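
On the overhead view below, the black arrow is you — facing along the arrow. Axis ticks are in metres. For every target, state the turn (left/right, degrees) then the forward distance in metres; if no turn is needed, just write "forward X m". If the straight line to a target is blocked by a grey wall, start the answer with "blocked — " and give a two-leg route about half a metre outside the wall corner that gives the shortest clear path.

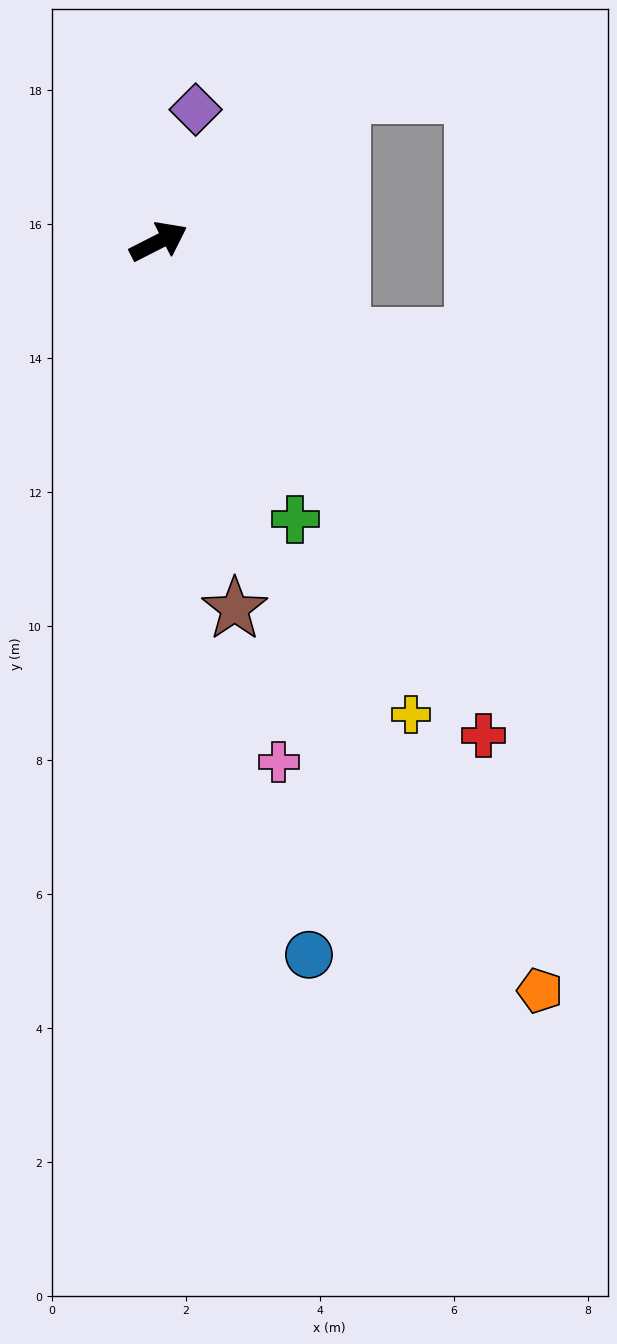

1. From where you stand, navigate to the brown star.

turn right 105°, forward 5.6 m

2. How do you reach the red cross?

turn right 84°, forward 8.8 m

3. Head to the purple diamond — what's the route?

turn left 47°, forward 2.0 m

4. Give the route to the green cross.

turn right 91°, forward 4.6 m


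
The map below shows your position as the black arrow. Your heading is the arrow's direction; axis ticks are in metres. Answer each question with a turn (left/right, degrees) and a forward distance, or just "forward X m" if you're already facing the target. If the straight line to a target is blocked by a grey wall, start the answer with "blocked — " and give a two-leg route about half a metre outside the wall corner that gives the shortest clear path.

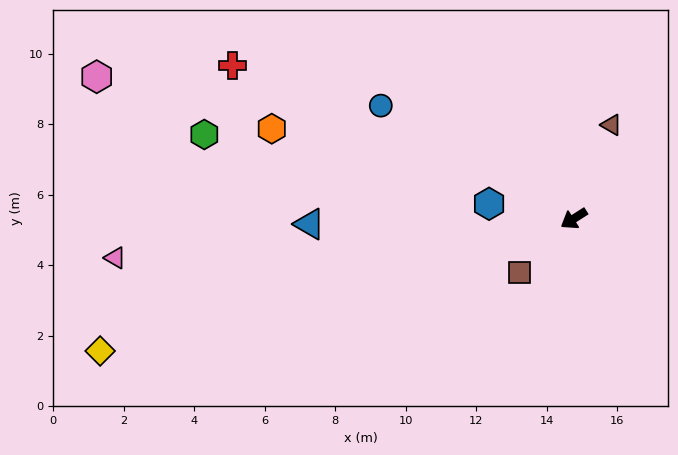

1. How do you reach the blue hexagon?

turn right 42°, forward 2.4 m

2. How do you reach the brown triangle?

turn right 144°, forward 2.9 m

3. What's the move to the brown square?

turn left 12°, forward 2.2 m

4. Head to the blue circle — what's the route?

turn right 63°, forward 6.3 m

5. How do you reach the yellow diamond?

turn right 17°, forward 14.0 m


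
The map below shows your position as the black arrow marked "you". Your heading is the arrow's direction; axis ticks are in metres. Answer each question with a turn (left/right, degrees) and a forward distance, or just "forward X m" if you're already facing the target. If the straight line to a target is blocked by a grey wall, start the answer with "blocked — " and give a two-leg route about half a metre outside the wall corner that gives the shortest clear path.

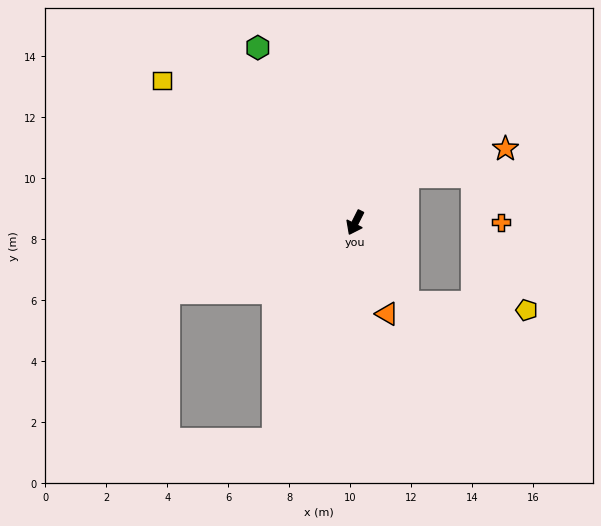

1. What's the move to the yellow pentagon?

blocked — turn left 59°, forward 3.1 m, then turn left 55°, forward 4.0 m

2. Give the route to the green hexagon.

turn right 124°, forward 6.6 m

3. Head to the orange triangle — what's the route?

turn left 46°, forward 3.2 m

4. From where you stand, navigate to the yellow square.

turn right 100°, forward 7.9 m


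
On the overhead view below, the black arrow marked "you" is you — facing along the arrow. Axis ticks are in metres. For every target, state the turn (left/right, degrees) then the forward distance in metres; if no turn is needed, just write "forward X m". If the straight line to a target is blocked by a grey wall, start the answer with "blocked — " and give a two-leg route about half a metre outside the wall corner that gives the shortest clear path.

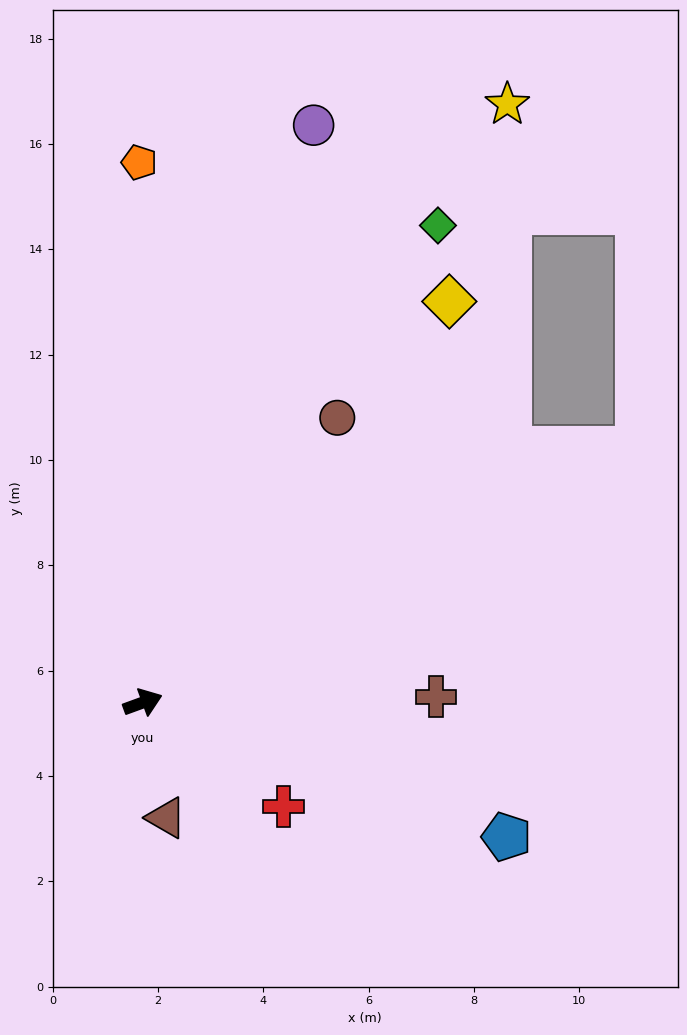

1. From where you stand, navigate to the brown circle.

turn left 36°, forward 6.5 m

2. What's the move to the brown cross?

turn right 19°, forward 5.6 m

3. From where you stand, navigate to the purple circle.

turn left 53°, forward 11.4 m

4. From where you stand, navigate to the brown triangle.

turn right 99°, forward 2.2 m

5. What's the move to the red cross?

turn right 57°, forward 3.3 m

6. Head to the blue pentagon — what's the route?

turn right 40°, forward 7.4 m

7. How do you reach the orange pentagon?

turn left 70°, forward 10.3 m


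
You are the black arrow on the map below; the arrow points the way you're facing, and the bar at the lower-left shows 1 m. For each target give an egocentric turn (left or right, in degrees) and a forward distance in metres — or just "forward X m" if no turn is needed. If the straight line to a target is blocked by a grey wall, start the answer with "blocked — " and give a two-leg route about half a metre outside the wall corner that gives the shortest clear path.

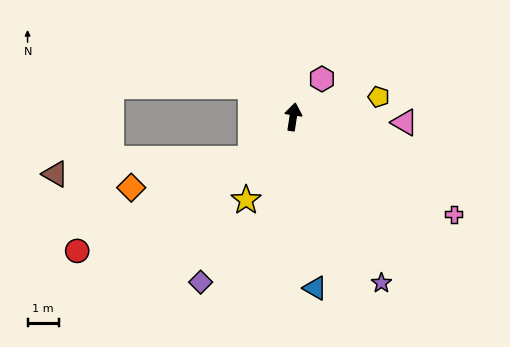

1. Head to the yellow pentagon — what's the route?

turn right 68°, forward 2.8 m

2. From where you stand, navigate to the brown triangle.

blocked — turn left 143°, forward 1.9 m, then turn right 40°, forward 6.3 m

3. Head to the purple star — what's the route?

turn right 143°, forward 6.1 m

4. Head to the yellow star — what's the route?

turn left 159°, forward 3.1 m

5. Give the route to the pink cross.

turn right 113°, forward 6.1 m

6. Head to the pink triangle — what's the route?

turn right 84°, forward 3.6 m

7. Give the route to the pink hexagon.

turn right 29°, forward 1.5 m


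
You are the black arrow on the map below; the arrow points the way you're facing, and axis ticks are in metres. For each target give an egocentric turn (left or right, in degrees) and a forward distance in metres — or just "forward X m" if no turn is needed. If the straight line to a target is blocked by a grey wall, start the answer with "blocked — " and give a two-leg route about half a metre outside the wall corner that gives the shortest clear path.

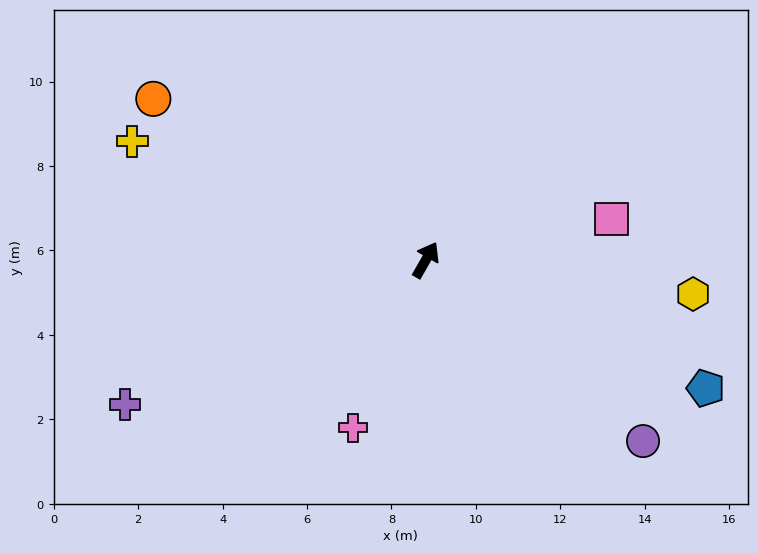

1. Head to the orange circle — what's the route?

turn left 89°, forward 7.5 m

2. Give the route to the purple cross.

turn left 145°, forward 7.9 m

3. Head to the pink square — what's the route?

turn right 48°, forward 4.5 m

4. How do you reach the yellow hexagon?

turn right 68°, forward 6.4 m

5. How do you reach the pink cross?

turn right 174°, forward 4.3 m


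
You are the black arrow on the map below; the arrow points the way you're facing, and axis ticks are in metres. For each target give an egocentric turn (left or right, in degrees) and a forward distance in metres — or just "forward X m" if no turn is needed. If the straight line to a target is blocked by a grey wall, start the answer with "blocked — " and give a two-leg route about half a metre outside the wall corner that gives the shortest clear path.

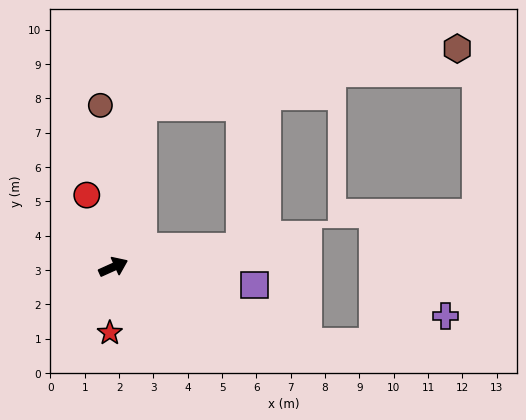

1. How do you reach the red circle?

turn left 86°, forward 2.2 m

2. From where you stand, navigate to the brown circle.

turn left 70°, forward 4.7 m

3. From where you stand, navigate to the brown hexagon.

blocked — turn left 55°, forward 4.8 m, then turn right 69°, forward 9.3 m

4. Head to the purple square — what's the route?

turn right 31°, forward 4.1 m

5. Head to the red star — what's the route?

turn right 117°, forward 1.9 m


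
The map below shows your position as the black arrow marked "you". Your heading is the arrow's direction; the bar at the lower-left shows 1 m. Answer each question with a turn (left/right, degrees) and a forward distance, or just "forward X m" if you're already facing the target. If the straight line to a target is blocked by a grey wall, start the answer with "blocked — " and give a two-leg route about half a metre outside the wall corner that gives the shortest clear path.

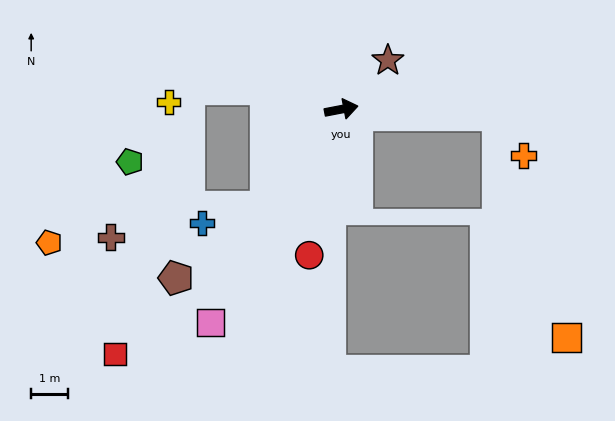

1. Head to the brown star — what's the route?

turn left 35°, forward 1.8 m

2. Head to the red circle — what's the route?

turn right 113°, forward 4.0 m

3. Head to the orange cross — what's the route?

blocked — turn right 13°, forward 4.2 m, then turn right 56°, forward 1.3 m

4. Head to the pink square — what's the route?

turn right 132°, forward 6.7 m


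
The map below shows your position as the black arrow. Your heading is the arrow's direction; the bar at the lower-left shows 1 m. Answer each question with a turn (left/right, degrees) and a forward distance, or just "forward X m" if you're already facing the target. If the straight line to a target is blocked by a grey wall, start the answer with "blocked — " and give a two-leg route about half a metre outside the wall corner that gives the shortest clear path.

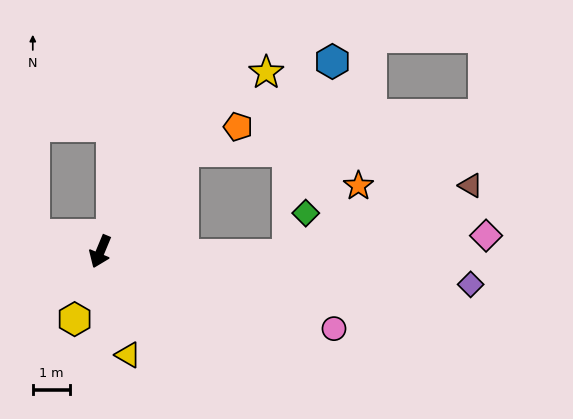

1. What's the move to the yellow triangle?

turn left 38°, forward 2.8 m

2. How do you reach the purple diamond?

turn left 108°, forward 9.9 m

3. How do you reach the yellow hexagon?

forward 1.9 m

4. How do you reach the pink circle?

turn left 94°, forward 6.5 m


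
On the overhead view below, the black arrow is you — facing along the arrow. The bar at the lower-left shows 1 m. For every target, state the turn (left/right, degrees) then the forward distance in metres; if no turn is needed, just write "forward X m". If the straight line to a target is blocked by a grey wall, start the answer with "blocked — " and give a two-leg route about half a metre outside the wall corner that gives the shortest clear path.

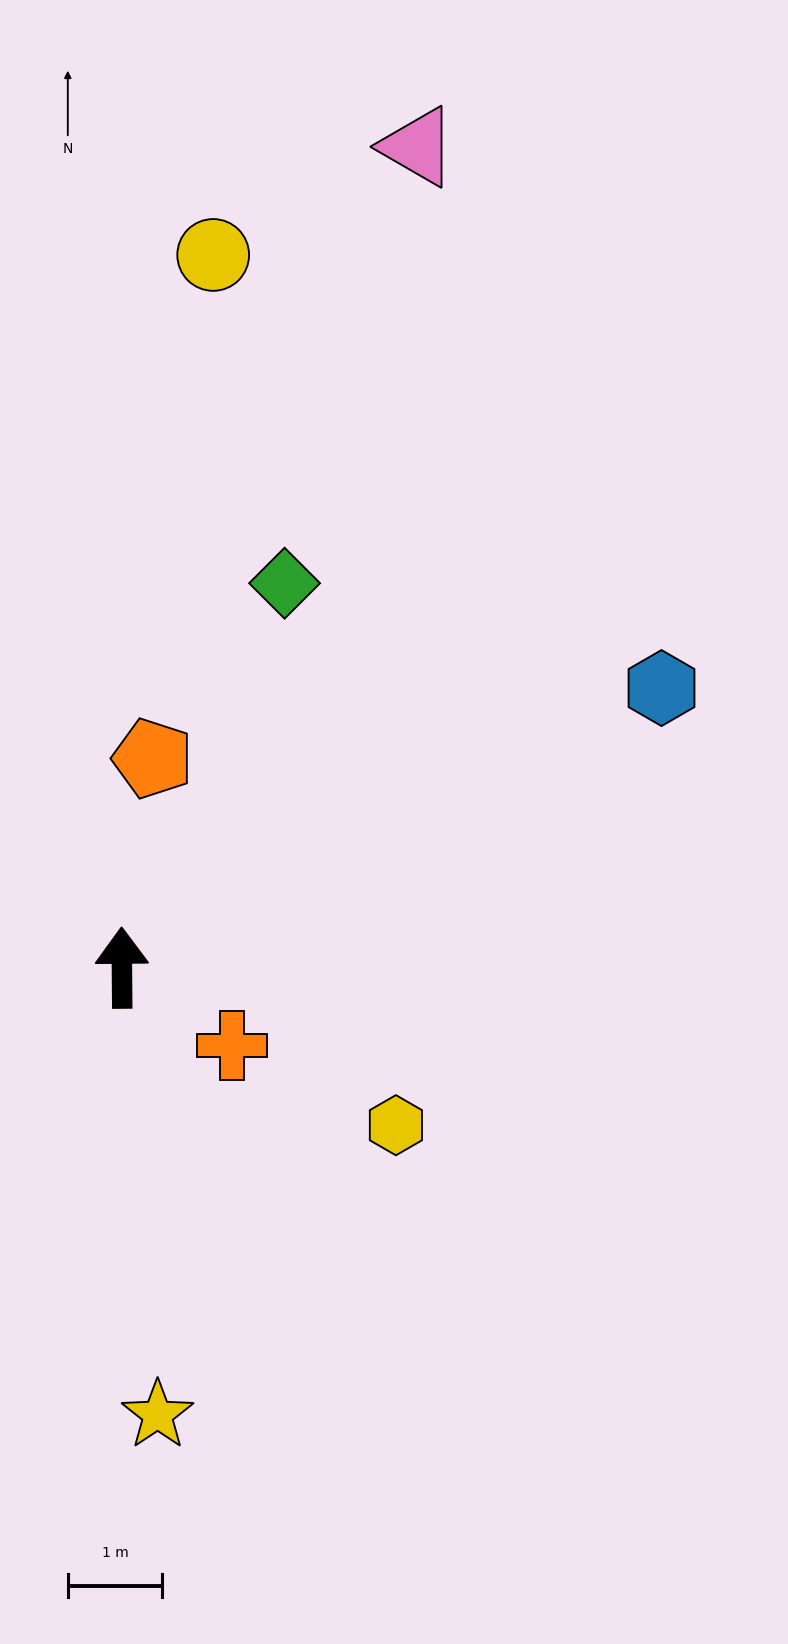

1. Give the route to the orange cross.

turn right 126°, forward 1.4 m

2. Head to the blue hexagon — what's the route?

turn right 63°, forward 6.4 m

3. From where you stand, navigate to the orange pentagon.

turn right 9°, forward 2.2 m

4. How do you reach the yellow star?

turn right 176°, forward 4.7 m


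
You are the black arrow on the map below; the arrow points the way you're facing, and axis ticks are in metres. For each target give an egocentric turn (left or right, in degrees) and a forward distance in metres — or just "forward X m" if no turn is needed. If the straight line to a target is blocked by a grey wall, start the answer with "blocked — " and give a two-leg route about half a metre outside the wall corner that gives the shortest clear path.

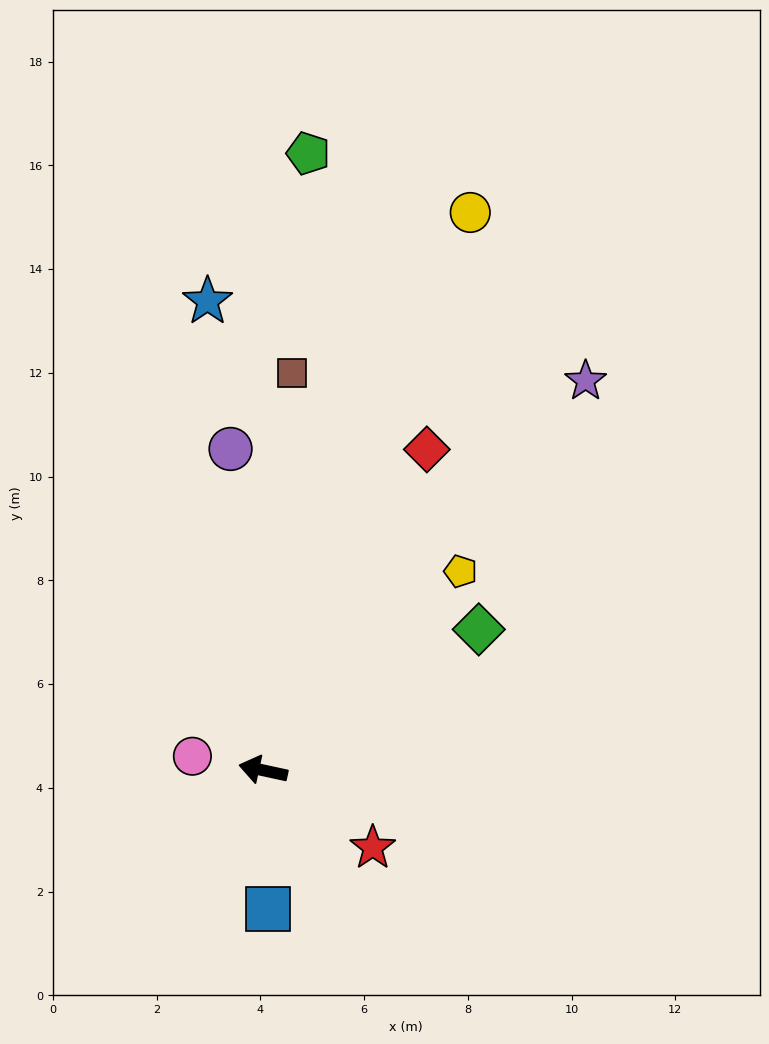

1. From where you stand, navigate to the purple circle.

turn right 72°, forward 6.2 m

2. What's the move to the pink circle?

forward 1.4 m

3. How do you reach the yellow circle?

turn right 98°, forward 11.5 m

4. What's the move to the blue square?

turn left 104°, forward 2.7 m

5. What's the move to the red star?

turn left 157°, forward 2.6 m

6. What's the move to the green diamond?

turn right 135°, forward 5.0 m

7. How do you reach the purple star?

turn right 117°, forward 9.7 m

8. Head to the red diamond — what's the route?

turn right 105°, forward 6.9 m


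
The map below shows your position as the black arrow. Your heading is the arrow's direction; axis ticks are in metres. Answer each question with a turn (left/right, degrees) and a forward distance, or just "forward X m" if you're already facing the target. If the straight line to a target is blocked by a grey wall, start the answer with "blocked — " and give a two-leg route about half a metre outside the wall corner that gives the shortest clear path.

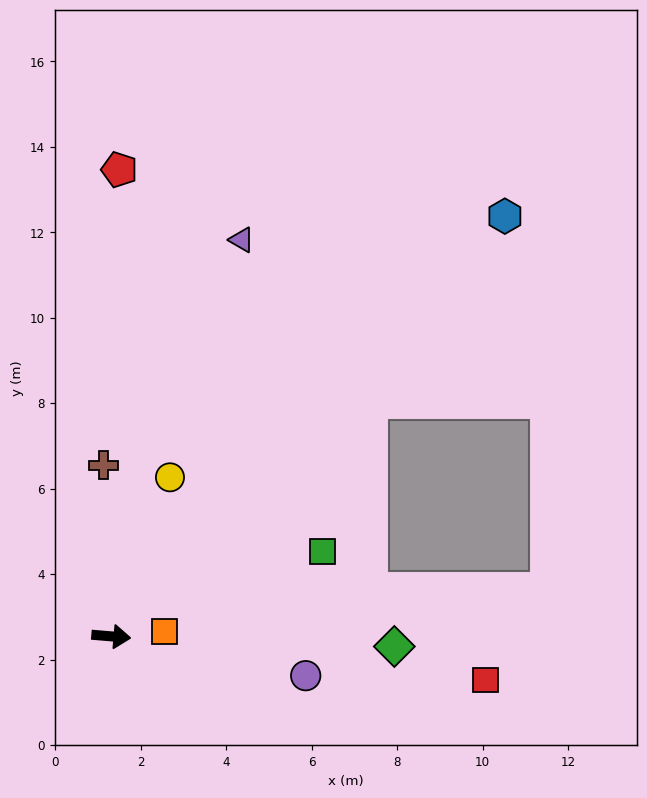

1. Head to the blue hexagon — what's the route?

turn left 52°, forward 13.5 m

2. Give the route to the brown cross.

turn left 97°, forward 4.0 m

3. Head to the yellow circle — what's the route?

turn left 75°, forward 4.0 m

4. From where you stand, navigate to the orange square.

turn left 10°, forward 1.3 m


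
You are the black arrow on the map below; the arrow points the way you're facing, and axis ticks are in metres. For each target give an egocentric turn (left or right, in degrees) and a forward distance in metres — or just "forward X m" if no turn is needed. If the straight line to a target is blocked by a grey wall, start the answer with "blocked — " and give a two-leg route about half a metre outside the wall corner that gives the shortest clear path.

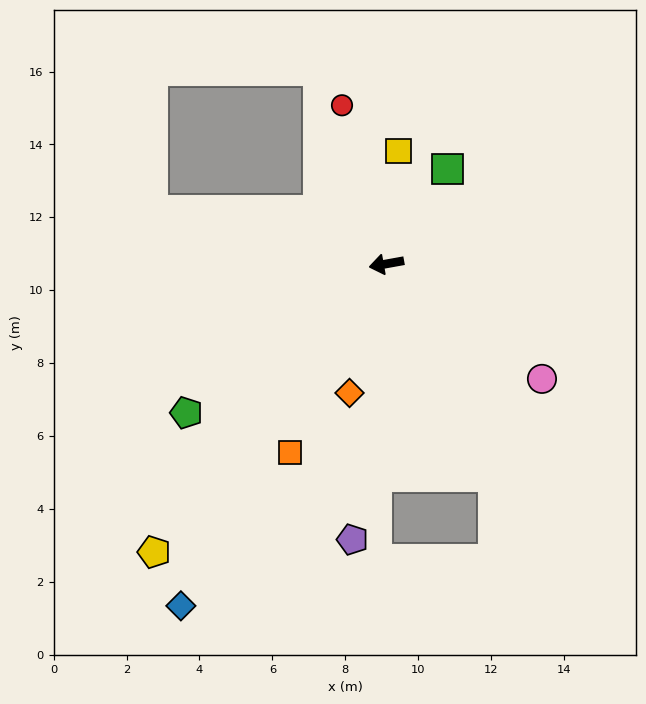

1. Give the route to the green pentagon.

turn left 26°, forward 6.8 m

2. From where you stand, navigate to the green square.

turn right 133°, forward 3.1 m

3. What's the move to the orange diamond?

turn left 64°, forward 3.7 m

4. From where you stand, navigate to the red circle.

turn right 85°, forward 4.5 m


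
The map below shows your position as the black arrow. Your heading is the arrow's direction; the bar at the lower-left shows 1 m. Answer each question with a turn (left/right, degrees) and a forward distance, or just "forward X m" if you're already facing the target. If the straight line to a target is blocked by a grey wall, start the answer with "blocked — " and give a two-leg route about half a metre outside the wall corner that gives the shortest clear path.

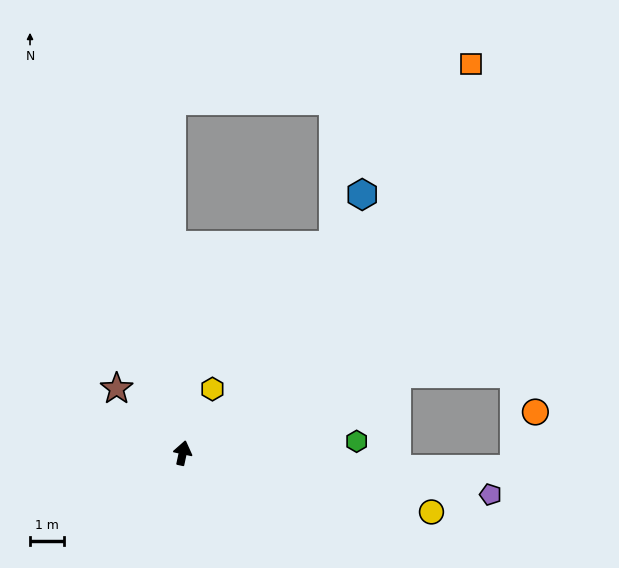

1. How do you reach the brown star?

turn left 58°, forward 2.7 m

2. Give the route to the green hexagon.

turn right 74°, forward 5.2 m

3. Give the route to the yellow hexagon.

turn right 13°, forward 2.1 m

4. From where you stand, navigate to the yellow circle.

turn right 91°, forward 7.6 m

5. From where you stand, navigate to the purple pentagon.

turn right 86°, forward 9.2 m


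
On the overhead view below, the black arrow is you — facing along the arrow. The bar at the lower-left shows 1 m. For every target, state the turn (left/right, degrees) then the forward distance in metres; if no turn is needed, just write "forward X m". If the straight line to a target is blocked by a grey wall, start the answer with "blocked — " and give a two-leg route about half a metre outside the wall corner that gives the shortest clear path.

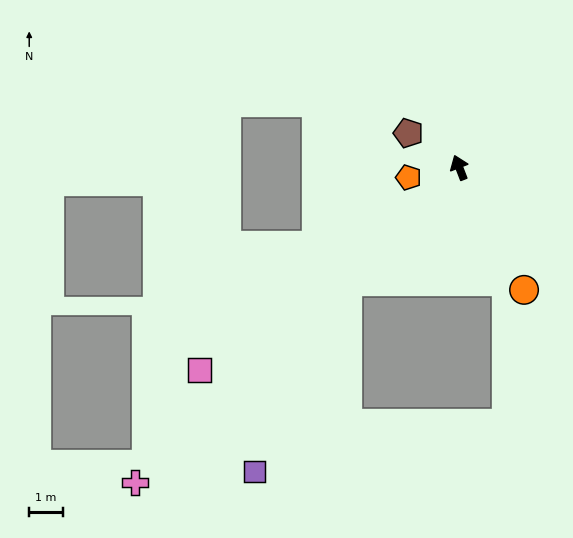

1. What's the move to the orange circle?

turn right 173°, forward 4.1 m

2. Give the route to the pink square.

turn left 107°, forward 9.7 m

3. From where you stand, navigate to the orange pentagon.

turn left 80°, forward 1.5 m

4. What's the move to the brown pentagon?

turn left 35°, forward 1.8 m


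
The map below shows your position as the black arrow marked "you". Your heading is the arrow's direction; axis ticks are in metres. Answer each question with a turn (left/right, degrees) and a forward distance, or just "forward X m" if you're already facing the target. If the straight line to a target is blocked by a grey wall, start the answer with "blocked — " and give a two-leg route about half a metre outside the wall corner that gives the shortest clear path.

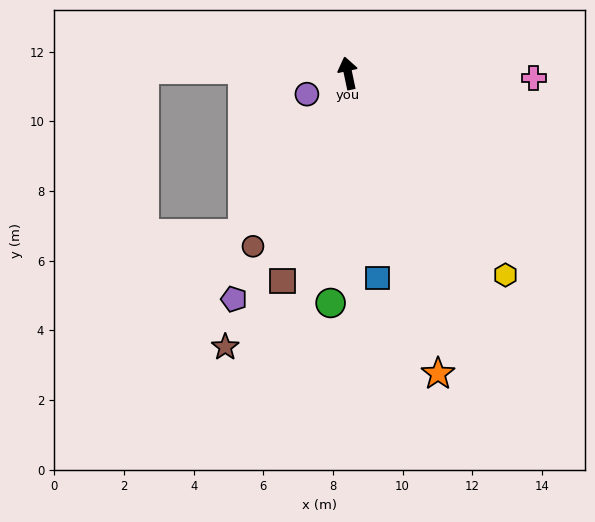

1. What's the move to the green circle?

turn left 164°, forward 6.6 m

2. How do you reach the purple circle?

turn left 105°, forward 1.3 m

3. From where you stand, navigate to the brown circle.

turn left 139°, forward 5.7 m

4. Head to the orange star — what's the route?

turn right 175°, forward 9.0 m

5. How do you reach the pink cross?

turn right 103°, forward 5.3 m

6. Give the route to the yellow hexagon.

turn right 154°, forward 7.4 m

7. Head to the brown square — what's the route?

turn left 151°, forward 6.3 m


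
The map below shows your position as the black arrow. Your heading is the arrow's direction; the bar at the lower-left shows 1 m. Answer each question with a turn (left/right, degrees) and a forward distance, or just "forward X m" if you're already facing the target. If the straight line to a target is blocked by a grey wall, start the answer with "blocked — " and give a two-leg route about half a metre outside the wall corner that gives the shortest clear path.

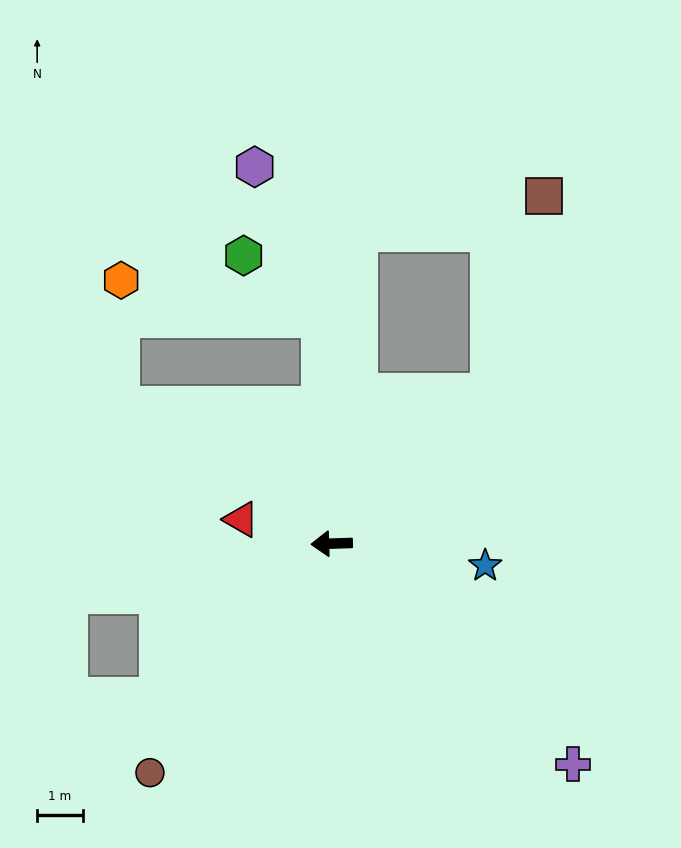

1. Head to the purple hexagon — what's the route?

blocked — turn right 89°, forward 4.9 m, then turn left 21°, forward 3.6 m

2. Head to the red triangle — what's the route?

turn right 17°, forward 2.0 m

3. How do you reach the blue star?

turn left 170°, forward 3.4 m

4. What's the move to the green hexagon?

blocked — turn right 89°, forward 4.9 m, then turn left 48°, forward 2.2 m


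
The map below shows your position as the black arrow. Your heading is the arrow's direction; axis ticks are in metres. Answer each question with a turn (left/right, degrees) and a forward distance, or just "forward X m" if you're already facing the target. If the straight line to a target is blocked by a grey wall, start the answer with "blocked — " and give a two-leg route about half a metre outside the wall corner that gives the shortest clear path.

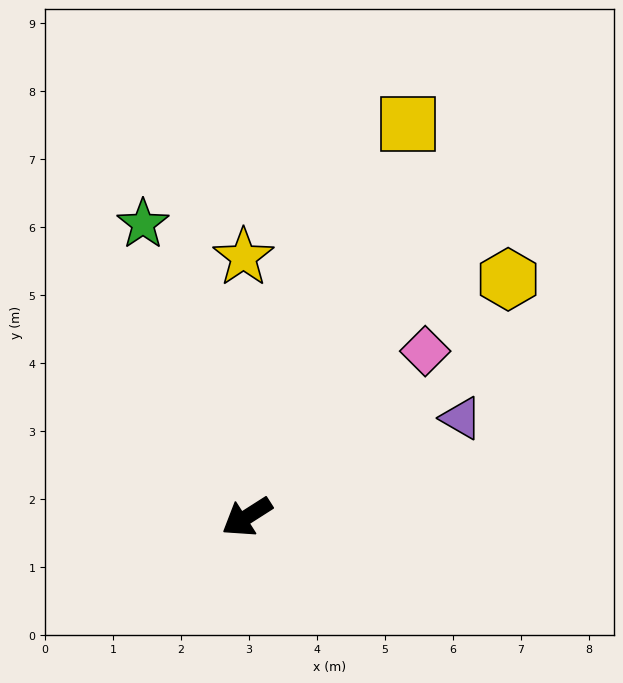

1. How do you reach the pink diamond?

turn right 170°, forward 3.6 m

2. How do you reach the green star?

turn right 103°, forward 4.6 m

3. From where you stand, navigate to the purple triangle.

turn left 172°, forward 3.5 m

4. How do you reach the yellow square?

turn right 145°, forward 6.3 m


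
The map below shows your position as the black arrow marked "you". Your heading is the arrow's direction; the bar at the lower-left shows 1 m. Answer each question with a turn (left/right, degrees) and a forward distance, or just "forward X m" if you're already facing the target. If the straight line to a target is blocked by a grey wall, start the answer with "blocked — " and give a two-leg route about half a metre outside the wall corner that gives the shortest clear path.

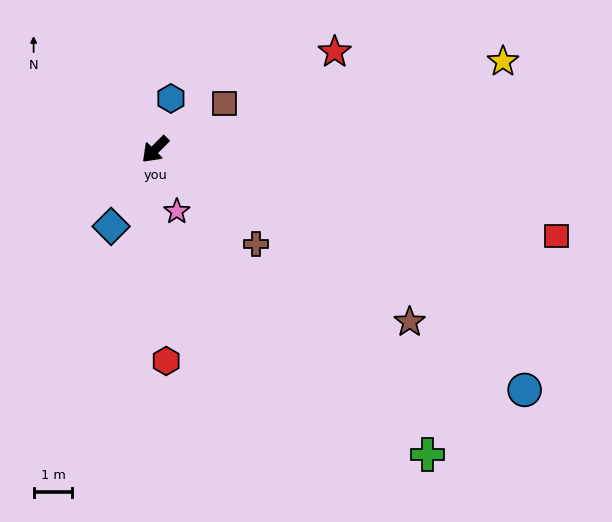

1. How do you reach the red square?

turn left 123°, forward 10.6 m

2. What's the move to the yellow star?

turn left 149°, forward 9.3 m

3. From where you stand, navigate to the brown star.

turn left 101°, forward 7.9 m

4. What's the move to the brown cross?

turn left 92°, forward 3.6 m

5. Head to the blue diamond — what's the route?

turn left 15°, forward 2.3 m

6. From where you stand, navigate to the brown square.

turn left 168°, forward 2.2 m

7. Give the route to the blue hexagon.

turn right 152°, forward 1.4 m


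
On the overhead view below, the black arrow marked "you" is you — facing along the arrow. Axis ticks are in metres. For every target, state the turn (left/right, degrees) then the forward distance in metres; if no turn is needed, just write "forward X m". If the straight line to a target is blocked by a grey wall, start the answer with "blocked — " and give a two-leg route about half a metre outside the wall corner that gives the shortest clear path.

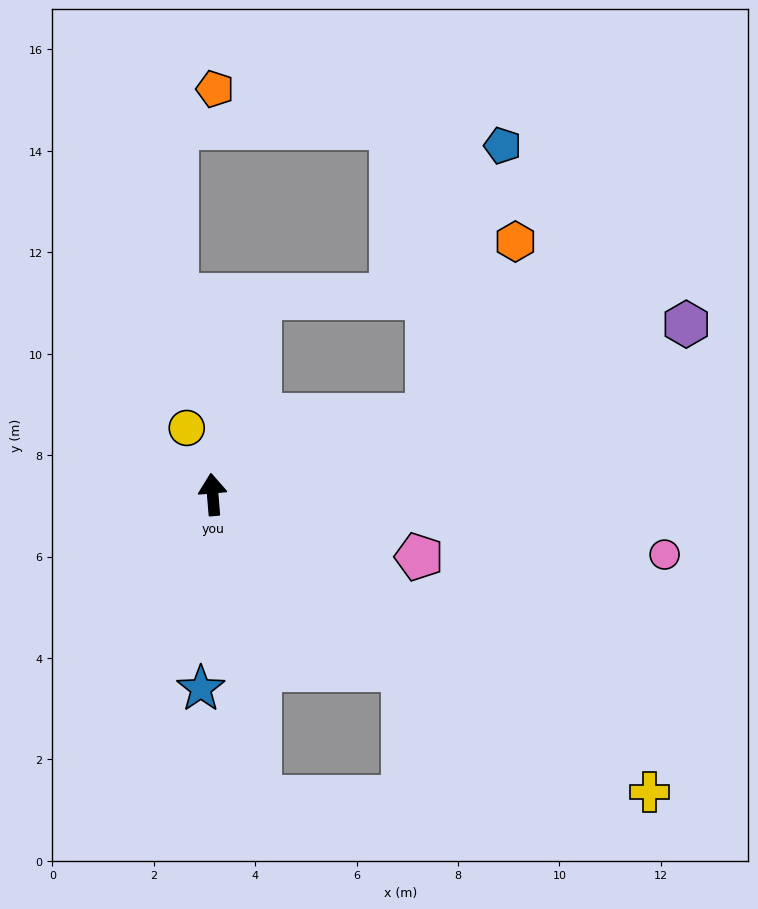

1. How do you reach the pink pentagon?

turn right 112°, forward 4.3 m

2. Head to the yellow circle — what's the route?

turn left 17°, forward 1.4 m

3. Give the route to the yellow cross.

turn right 129°, forward 10.4 m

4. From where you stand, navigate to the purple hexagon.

turn right 75°, forward 9.9 m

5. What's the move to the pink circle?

turn right 102°, forward 9.0 m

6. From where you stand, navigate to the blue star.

turn left 172°, forward 3.8 m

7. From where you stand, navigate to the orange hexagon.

blocked — turn right 74°, forward 4.5 m, then turn left 42°, forward 3.8 m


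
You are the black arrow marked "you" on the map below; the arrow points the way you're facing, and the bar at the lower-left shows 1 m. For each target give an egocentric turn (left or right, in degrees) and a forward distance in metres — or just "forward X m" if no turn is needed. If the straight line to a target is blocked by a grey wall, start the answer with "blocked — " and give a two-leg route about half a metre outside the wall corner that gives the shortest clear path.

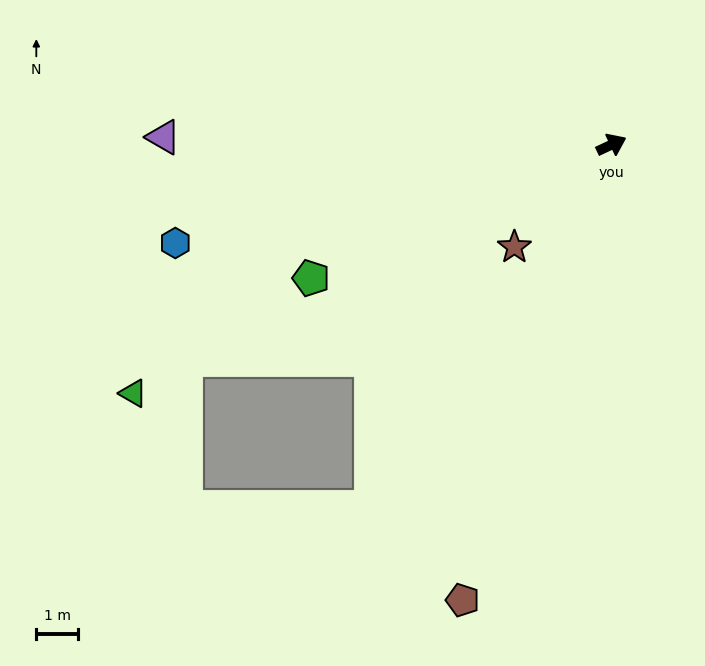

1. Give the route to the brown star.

turn right 159°, forward 3.4 m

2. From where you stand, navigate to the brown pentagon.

turn right 133°, forward 11.4 m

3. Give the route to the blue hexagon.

turn left 168°, forward 10.7 m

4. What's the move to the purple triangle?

turn left 154°, forward 10.7 m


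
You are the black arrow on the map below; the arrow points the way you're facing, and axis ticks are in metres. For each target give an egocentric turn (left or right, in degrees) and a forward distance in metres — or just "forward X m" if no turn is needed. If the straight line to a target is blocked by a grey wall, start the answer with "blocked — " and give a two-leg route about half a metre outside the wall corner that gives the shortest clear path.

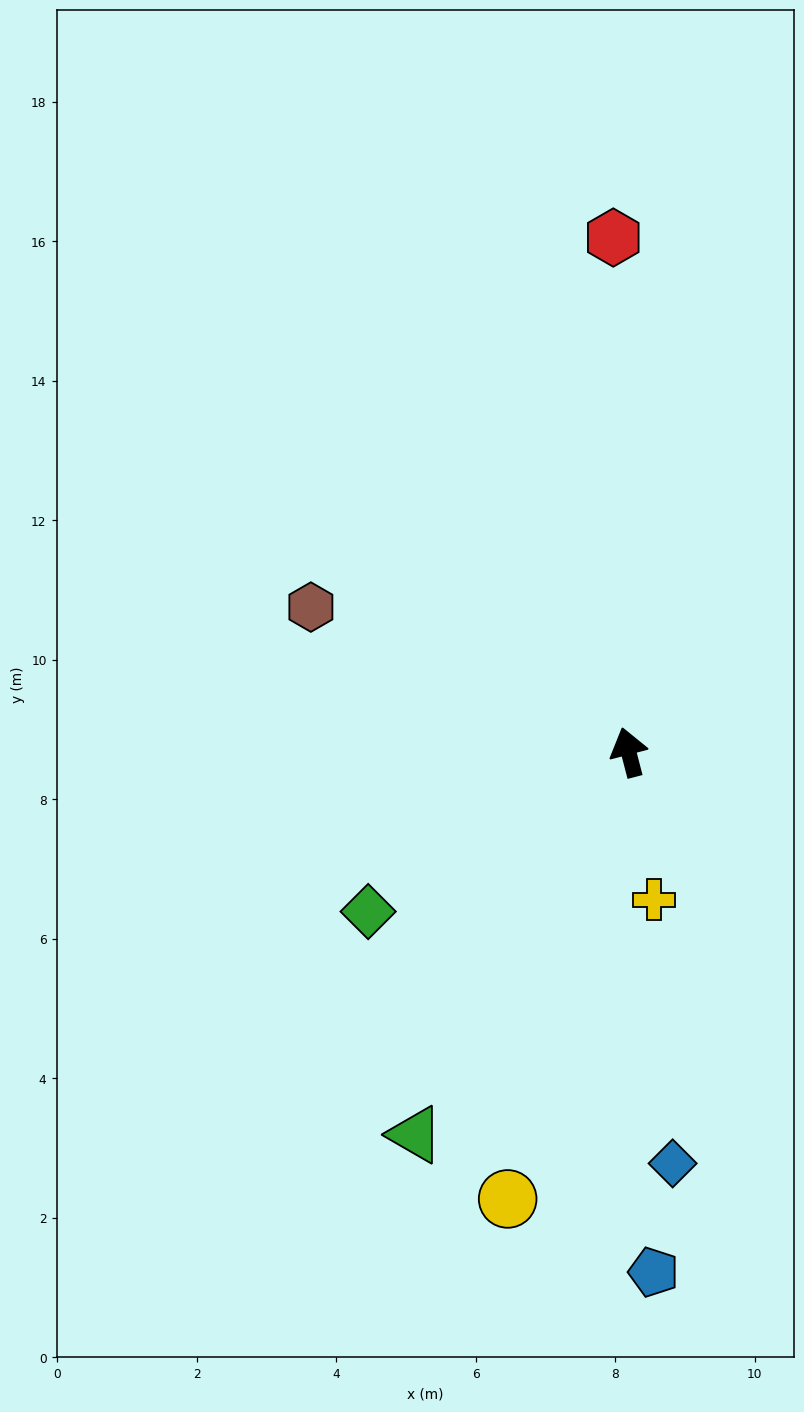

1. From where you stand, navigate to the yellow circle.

turn left 150°, forward 6.6 m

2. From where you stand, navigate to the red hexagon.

turn right 13°, forward 7.4 m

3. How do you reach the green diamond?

turn left 107°, forward 4.4 m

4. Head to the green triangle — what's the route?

turn left 136°, forward 6.3 m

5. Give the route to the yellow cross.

turn left 175°, forward 2.1 m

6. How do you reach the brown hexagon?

turn left 51°, forward 5.0 m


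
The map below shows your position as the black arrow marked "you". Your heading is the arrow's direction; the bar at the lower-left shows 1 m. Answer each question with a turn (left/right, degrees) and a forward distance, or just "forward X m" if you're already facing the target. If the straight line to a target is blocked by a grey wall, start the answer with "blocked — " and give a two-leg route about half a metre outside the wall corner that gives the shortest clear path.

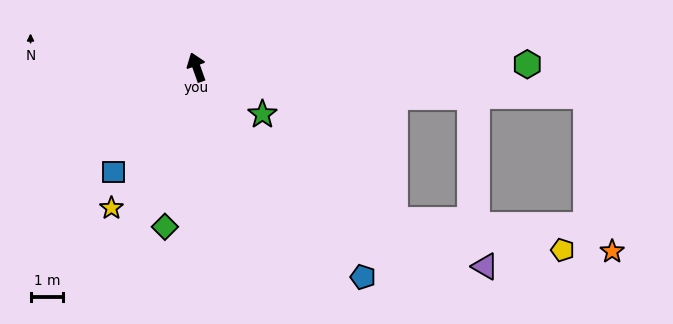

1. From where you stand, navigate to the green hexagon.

turn right 109°, forward 10.1 m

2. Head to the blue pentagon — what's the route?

turn right 161°, forward 8.2 m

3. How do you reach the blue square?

turn left 122°, forward 4.1 m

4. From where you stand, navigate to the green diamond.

turn left 149°, forward 5.0 m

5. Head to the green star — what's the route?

turn right 145°, forward 2.5 m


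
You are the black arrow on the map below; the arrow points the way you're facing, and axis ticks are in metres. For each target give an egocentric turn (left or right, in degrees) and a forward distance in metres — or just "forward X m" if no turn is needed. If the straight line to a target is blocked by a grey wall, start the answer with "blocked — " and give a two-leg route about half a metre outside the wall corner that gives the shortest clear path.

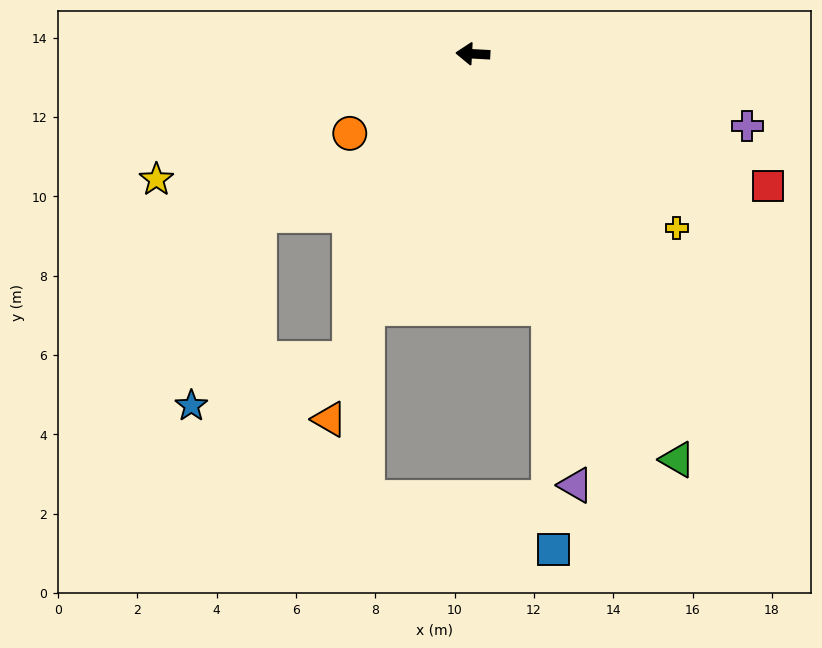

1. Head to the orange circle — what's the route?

turn left 36°, forward 3.7 m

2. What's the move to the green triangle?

turn left 120°, forward 11.5 m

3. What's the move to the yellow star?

turn left 25°, forward 8.6 m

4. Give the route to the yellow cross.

turn left 143°, forward 6.8 m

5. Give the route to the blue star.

blocked — turn left 71°, forward 8.3 m, then turn right 51°, forward 4.2 m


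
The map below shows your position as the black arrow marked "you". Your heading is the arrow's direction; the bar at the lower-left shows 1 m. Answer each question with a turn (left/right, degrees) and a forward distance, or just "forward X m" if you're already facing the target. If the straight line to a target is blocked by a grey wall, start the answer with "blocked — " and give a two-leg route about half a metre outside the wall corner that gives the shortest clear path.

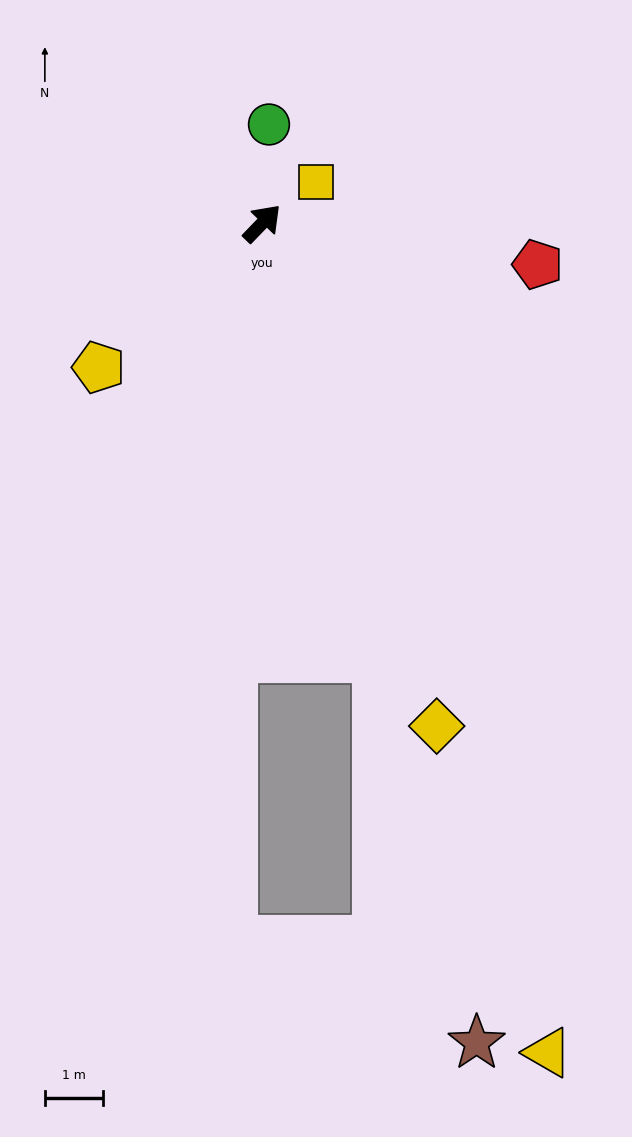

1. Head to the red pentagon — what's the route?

turn right 55°, forward 4.8 m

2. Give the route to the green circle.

turn left 40°, forward 1.7 m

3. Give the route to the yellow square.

turn right 9°, forward 1.2 m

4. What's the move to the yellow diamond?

turn right 117°, forward 9.1 m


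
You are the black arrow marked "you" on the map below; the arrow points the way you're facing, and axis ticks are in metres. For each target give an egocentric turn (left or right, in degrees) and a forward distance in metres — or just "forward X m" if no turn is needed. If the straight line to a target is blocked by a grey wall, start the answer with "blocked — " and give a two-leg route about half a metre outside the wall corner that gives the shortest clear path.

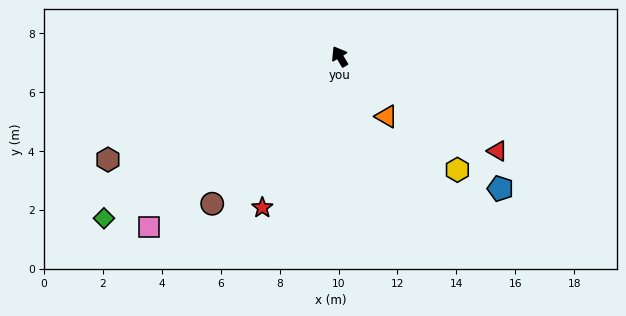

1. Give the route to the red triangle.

turn right 152°, forward 6.2 m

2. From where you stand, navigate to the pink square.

turn left 101°, forward 8.7 m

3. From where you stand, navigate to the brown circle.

turn left 108°, forward 6.6 m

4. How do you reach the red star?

turn left 122°, forward 5.8 m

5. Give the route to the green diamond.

turn left 94°, forward 9.7 m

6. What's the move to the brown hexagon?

turn left 83°, forward 8.6 m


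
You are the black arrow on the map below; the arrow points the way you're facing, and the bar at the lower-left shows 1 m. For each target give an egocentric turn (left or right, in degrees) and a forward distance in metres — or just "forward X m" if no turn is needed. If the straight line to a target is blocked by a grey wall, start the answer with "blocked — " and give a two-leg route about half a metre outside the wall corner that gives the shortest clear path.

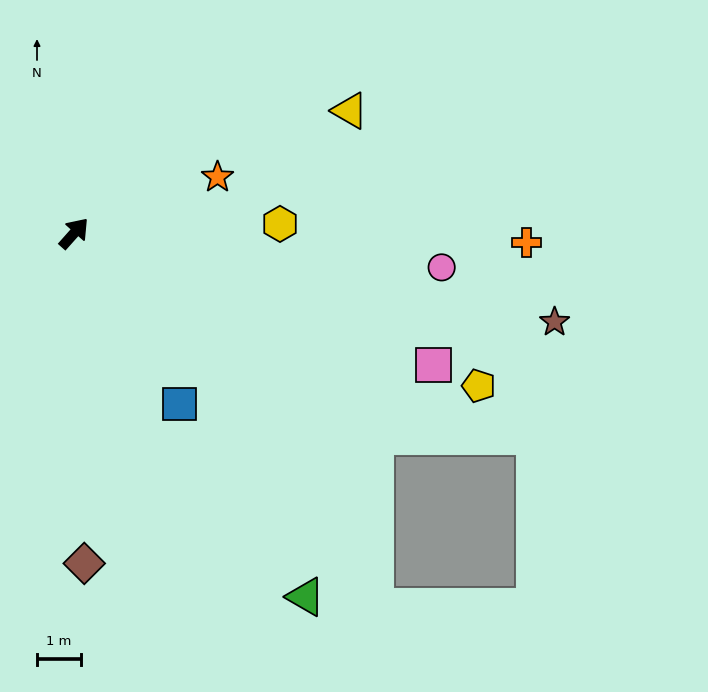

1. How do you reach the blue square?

turn right 107°, forward 4.5 m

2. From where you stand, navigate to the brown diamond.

turn right 137°, forward 7.5 m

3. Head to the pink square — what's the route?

turn right 68°, forward 8.7 m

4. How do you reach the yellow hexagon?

turn right 46°, forward 4.7 m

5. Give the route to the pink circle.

turn right 54°, forward 8.3 m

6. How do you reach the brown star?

turn right 59°, forward 11.1 m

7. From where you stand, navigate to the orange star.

turn right 27°, forward 3.5 m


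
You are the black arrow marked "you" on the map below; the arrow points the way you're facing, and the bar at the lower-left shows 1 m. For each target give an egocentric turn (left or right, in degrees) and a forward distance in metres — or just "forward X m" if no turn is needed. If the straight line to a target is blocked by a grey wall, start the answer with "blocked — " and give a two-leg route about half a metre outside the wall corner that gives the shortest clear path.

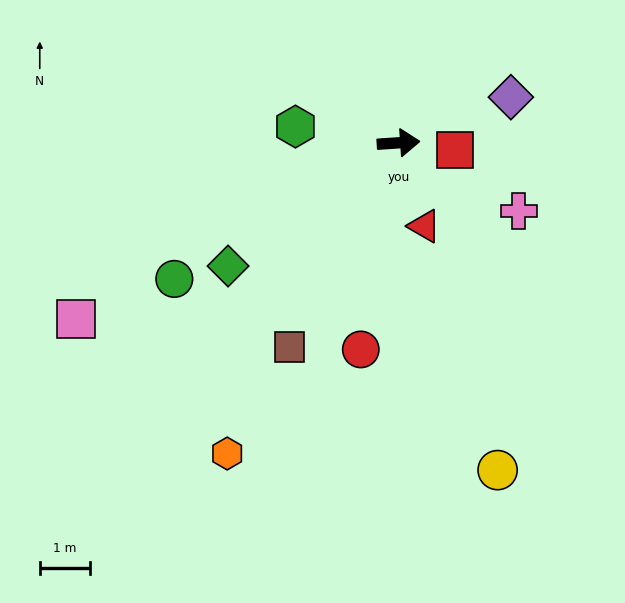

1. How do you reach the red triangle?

turn right 77°, forward 1.7 m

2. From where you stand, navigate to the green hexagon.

turn left 167°, forward 2.1 m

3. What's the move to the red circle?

turn right 104°, forward 4.2 m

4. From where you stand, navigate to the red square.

turn right 11°, forward 1.1 m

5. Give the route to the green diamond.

turn right 148°, forward 4.2 m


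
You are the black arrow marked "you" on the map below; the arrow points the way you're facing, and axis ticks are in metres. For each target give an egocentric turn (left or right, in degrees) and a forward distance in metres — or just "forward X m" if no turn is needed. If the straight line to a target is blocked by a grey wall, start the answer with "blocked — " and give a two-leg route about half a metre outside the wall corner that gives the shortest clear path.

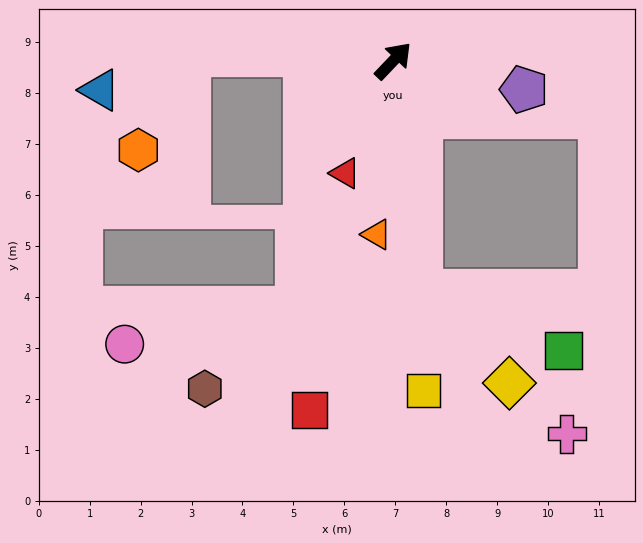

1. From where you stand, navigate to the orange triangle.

turn right 142°, forward 3.4 m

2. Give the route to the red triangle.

turn right 160°, forward 2.4 m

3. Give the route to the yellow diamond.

blocked — turn right 130°, forward 4.6 m, then turn left 37°, forward 2.5 m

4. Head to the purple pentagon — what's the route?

turn right 59°, forward 2.6 m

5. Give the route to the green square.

blocked — turn right 130°, forward 4.6 m, then turn left 61°, forward 3.0 m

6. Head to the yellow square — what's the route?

turn right 131°, forward 6.5 m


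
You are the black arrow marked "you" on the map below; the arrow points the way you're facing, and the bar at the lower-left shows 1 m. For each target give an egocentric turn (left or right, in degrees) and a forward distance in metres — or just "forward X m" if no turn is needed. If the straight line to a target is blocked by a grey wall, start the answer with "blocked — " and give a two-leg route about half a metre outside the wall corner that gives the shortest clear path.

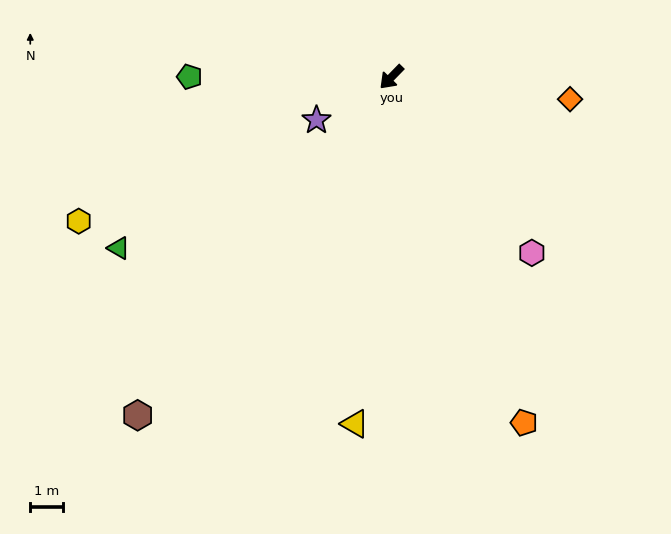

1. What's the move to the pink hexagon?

turn left 83°, forward 6.8 m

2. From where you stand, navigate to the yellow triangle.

turn left 38°, forward 10.5 m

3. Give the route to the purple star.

turn right 16°, forward 2.6 m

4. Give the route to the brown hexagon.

turn left 7°, forward 12.8 m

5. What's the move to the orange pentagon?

turn left 65°, forward 11.2 m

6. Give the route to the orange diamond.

turn left 127°, forward 5.4 m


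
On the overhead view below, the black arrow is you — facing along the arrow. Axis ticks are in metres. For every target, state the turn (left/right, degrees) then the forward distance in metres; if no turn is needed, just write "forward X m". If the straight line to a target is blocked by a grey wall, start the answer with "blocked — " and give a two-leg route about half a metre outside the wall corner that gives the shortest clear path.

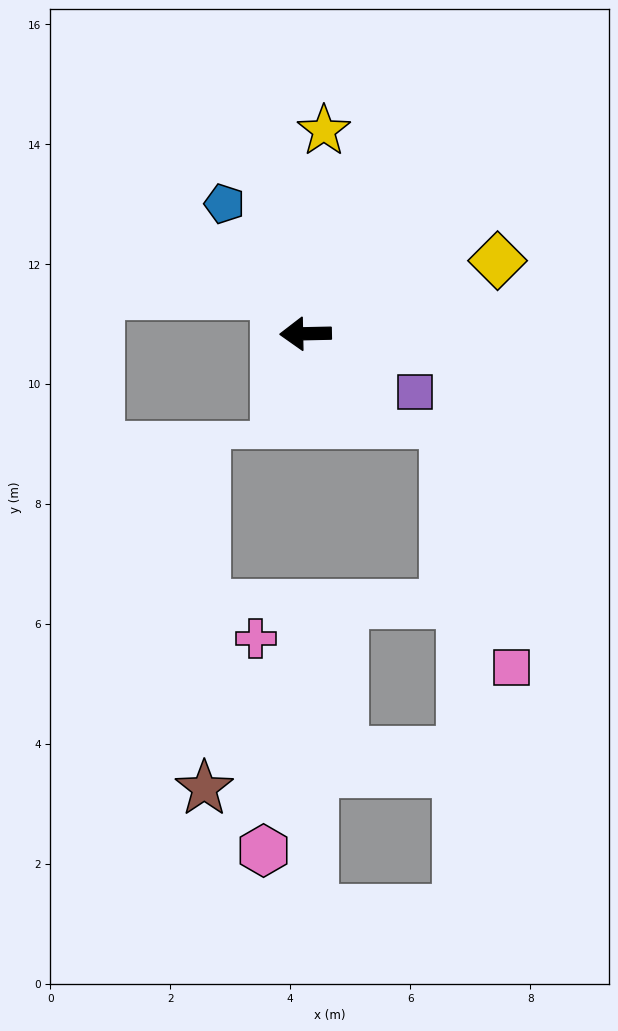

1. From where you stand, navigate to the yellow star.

turn right 96°, forward 3.4 m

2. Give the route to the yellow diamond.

turn right 160°, forward 3.4 m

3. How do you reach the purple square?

turn left 151°, forward 2.1 m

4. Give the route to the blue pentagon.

turn right 59°, forward 2.6 m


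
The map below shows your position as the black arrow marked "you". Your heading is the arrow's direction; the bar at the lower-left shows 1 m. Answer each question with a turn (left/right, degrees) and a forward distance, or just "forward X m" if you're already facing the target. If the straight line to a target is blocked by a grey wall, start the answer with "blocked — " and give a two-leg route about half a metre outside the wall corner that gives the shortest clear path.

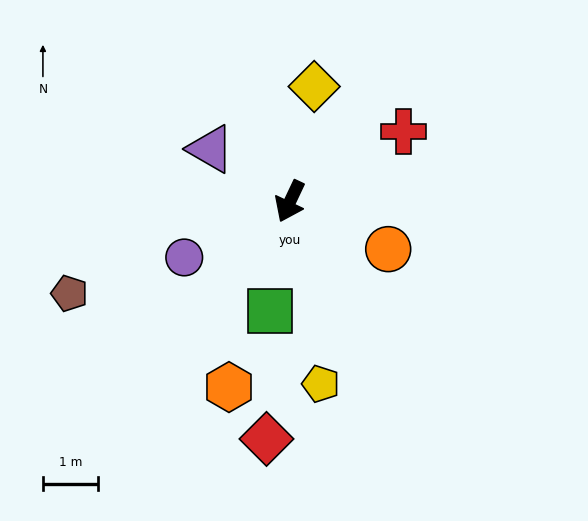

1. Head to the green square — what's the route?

turn left 15°, forward 2.0 m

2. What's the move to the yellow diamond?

turn right 167°, forward 2.1 m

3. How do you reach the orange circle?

turn left 89°, forward 2.0 m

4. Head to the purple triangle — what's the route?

turn right 98°, forward 1.7 m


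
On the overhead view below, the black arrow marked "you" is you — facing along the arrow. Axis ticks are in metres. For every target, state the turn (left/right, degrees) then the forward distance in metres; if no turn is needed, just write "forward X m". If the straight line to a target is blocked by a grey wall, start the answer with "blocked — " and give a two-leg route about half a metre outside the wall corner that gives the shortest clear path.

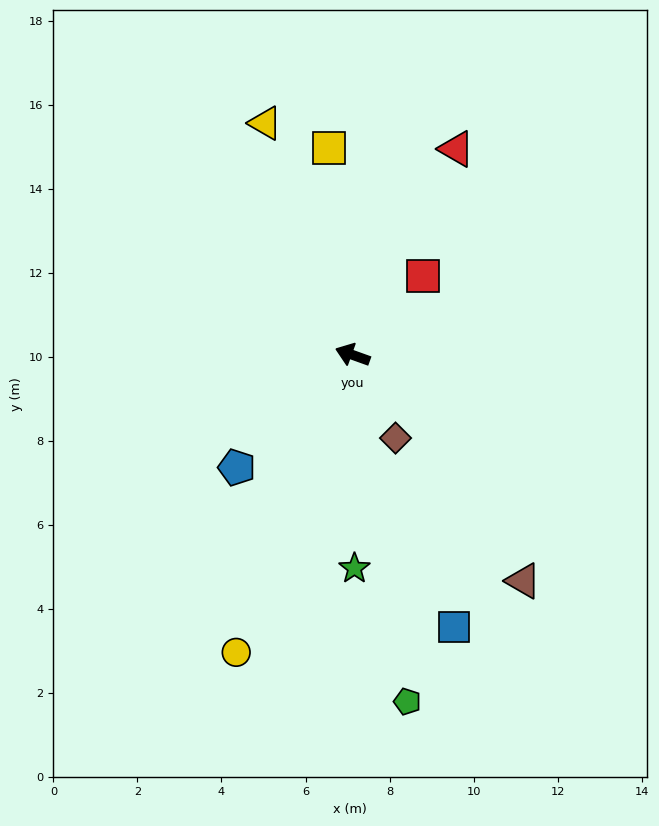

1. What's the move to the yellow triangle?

turn right 50°, forward 5.9 m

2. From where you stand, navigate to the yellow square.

turn right 64°, forward 5.0 m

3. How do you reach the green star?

turn left 110°, forward 5.1 m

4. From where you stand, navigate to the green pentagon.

turn left 119°, forward 8.4 m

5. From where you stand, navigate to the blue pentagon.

turn left 64°, forward 3.8 m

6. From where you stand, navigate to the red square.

turn right 112°, forward 2.5 m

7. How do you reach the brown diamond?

turn left 137°, forward 2.2 m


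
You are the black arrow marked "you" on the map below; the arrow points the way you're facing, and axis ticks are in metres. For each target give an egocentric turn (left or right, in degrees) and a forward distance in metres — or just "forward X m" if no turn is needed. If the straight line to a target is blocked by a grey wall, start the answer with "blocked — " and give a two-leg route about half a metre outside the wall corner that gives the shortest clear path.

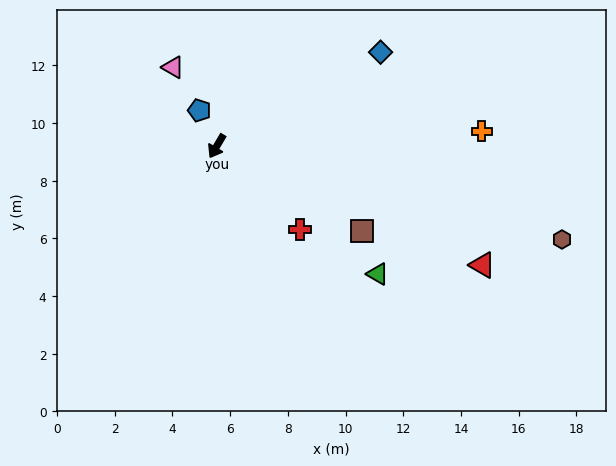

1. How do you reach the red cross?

turn left 75°, forward 4.1 m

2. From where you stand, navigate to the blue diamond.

turn left 150°, forward 6.5 m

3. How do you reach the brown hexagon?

turn left 105°, forward 12.4 m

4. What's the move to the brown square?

turn left 90°, forward 5.8 m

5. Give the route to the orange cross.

turn left 124°, forward 9.2 m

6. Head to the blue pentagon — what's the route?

turn right 124°, forward 1.4 m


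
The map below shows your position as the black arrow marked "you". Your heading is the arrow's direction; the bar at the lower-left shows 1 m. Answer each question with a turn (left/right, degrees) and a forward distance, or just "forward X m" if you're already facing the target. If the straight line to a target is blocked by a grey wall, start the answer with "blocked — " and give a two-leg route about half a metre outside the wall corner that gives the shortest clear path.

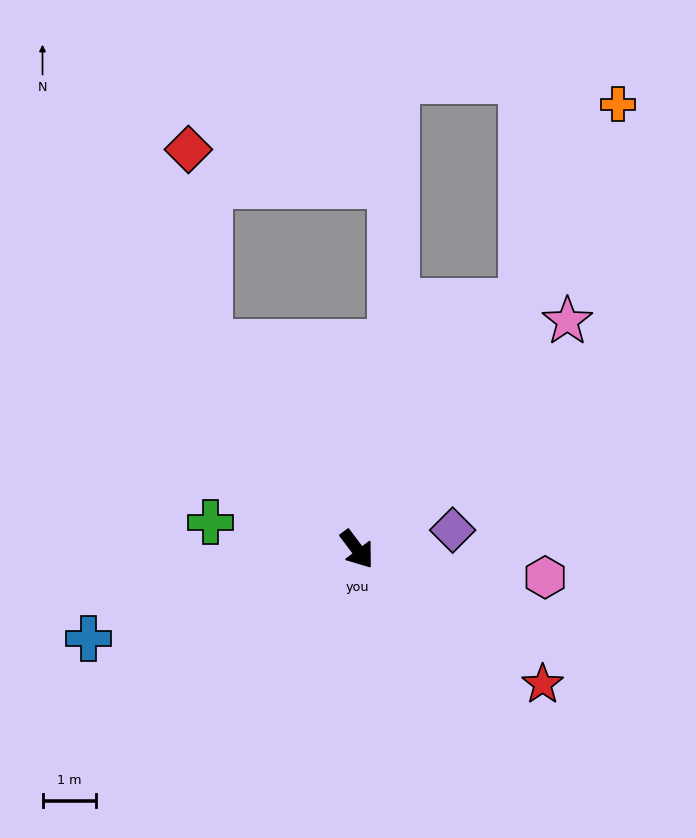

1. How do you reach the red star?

turn left 17°, forward 4.3 m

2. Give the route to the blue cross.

turn right 109°, forward 5.3 m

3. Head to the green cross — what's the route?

turn right 137°, forward 2.8 m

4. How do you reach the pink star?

turn left 100°, forward 5.8 m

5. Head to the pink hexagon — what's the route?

turn left 45°, forward 3.5 m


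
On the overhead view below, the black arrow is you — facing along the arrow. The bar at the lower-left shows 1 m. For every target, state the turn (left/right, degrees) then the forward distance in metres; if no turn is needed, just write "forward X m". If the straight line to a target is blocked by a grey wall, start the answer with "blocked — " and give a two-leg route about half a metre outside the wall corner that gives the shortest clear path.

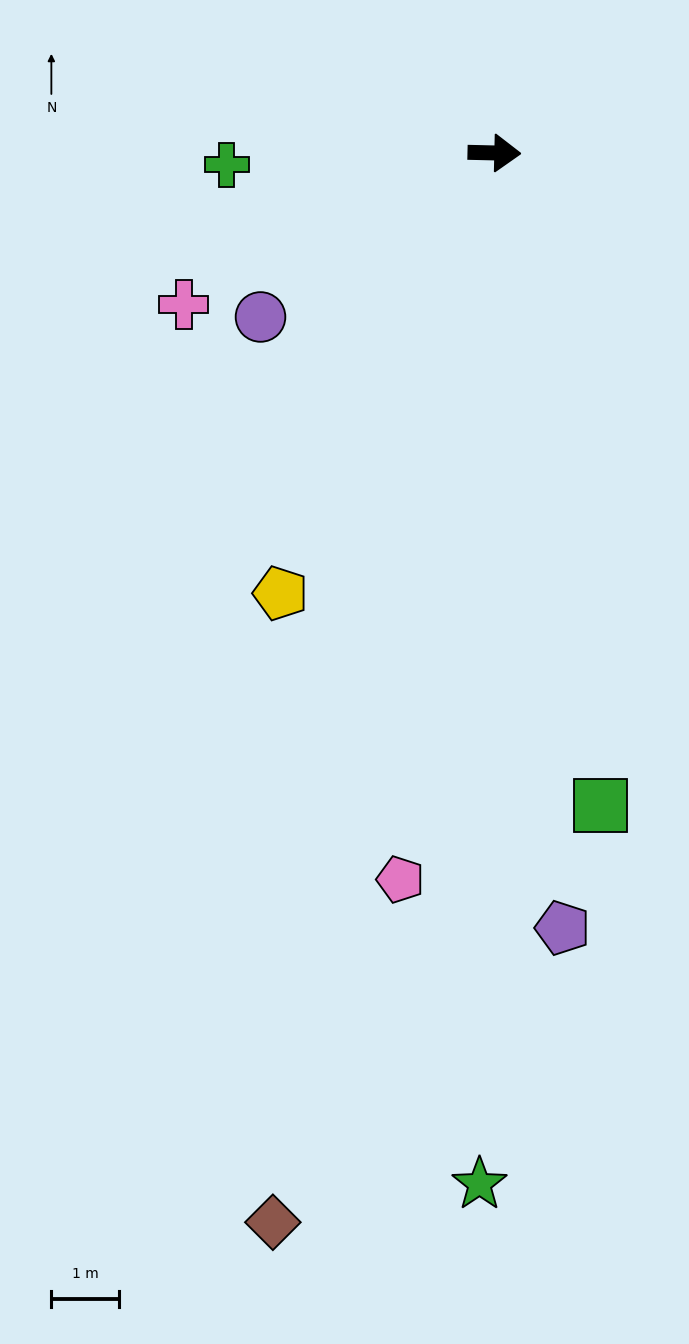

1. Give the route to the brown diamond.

turn right 100°, forward 16.3 m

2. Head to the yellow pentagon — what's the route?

turn right 115°, forward 7.3 m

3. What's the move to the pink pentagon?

turn right 96°, forward 10.9 m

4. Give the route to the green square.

turn right 79°, forward 9.8 m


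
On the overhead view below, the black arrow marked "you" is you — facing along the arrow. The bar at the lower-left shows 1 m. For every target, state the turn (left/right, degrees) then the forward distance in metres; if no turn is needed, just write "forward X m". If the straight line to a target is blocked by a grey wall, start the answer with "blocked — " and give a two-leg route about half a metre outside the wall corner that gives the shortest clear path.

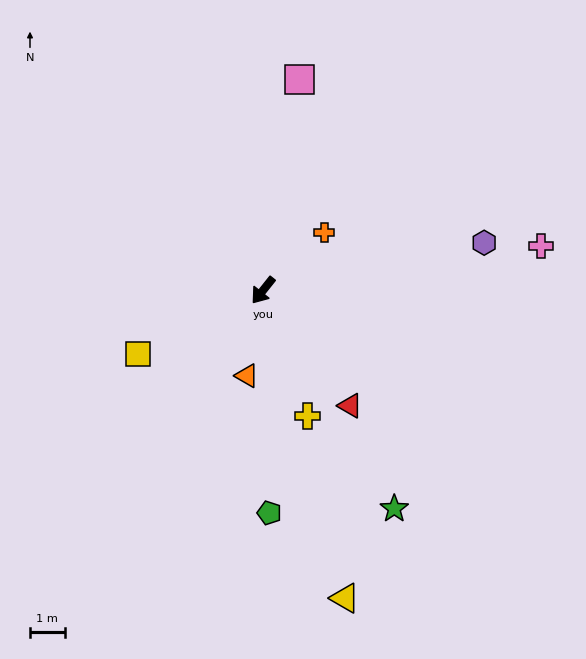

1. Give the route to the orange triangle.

turn left 28°, forward 2.5 m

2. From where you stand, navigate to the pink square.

turn right 151°, forward 6.1 m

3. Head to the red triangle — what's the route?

turn left 76°, forward 4.1 m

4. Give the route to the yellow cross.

turn left 58°, forward 3.8 m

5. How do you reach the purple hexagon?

turn left 141°, forward 6.5 m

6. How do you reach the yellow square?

turn right 24°, forward 4.0 m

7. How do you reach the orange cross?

turn left 172°, forward 2.4 m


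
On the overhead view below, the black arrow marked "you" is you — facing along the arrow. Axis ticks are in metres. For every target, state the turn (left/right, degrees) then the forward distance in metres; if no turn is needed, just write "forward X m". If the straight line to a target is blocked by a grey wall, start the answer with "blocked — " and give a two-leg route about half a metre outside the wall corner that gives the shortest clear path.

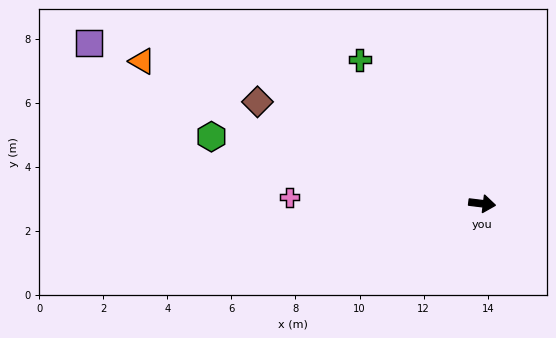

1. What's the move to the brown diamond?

turn left 163°, forward 7.7 m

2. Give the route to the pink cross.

turn right 175°, forward 6.0 m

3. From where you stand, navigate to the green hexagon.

turn left 173°, forward 8.7 m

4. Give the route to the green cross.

turn left 137°, forward 5.9 m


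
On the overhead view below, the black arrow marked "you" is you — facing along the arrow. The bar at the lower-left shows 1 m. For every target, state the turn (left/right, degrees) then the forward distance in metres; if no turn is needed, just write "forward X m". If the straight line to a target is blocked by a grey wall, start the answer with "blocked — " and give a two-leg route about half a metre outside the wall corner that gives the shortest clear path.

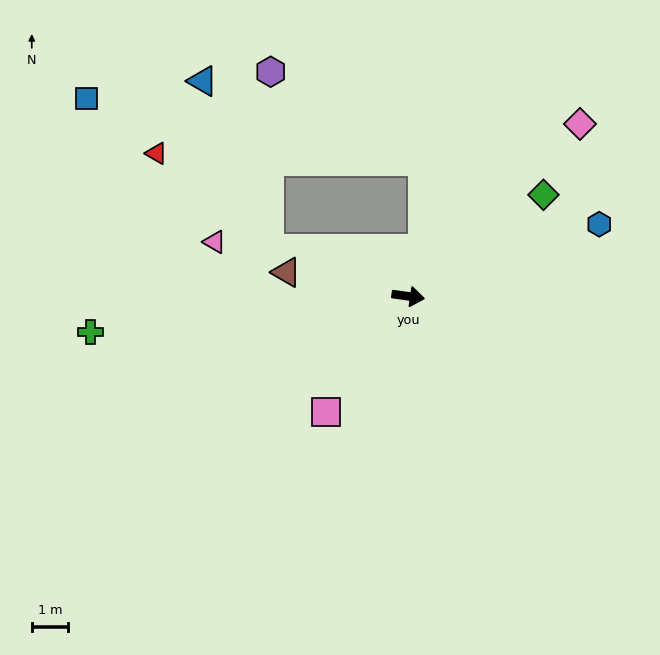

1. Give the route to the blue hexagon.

turn left 29°, forward 5.7 m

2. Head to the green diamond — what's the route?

turn left 45°, forward 4.7 m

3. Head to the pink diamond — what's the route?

turn left 53°, forward 6.8 m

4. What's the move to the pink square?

turn right 117°, forward 3.9 m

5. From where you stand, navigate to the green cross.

turn right 165°, forward 8.9 m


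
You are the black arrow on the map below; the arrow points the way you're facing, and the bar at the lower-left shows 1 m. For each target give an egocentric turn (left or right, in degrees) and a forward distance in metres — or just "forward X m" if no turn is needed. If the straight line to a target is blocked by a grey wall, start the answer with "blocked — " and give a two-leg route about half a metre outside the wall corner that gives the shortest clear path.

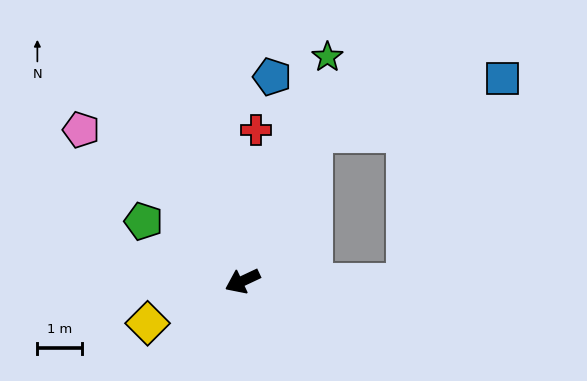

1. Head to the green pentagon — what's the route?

turn right 56°, forward 2.6 m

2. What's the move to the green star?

turn right 136°, forward 5.3 m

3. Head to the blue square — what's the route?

blocked — turn right 141°, forward 3.6 m, then turn right 48°, forward 4.4 m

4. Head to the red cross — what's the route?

turn right 120°, forward 3.4 m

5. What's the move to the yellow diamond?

forward 2.3 m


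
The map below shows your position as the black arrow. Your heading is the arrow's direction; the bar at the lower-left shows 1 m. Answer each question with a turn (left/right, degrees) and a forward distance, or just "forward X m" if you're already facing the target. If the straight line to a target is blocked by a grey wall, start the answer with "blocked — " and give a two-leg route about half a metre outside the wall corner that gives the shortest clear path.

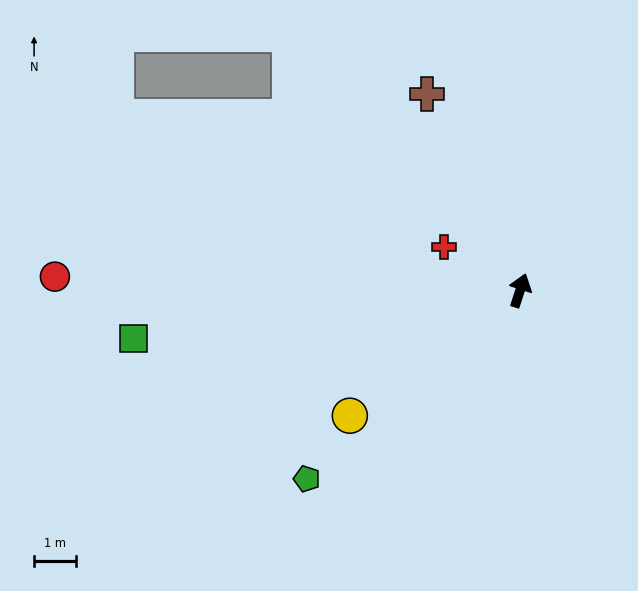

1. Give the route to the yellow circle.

turn left 144°, forward 5.1 m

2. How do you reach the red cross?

turn left 78°, forward 2.1 m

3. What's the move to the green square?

turn left 115°, forward 9.4 m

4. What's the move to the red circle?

turn left 106°, forward 11.2 m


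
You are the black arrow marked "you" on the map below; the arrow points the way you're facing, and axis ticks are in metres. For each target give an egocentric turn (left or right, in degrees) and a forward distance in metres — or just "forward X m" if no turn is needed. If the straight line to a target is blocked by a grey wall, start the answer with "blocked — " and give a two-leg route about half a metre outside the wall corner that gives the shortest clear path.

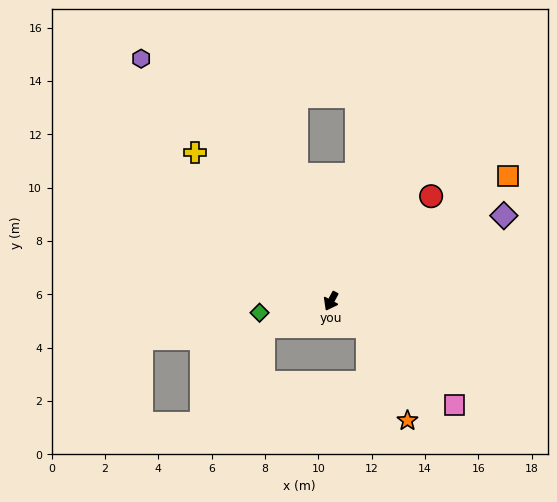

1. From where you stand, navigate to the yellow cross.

turn right 109°, forward 7.6 m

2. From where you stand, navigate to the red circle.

turn left 164°, forward 5.4 m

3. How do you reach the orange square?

turn left 153°, forward 8.1 m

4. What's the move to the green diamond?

turn right 53°, forward 2.7 m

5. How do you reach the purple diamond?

turn left 144°, forward 7.2 m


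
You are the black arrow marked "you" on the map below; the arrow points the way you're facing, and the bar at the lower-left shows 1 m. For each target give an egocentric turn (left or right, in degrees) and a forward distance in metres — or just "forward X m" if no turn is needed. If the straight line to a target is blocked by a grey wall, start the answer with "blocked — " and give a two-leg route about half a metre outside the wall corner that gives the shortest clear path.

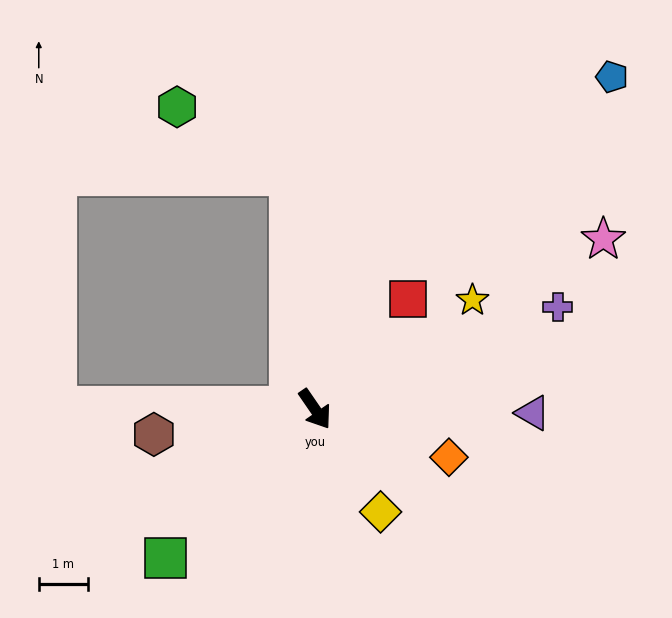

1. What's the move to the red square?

turn left 105°, forward 2.9 m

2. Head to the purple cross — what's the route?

turn left 78°, forward 5.4 m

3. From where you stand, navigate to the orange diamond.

turn left 36°, forward 2.9 m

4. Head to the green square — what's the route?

turn right 80°, forward 4.3 m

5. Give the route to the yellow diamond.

forward 2.5 m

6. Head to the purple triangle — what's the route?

turn left 54°, forward 4.4 m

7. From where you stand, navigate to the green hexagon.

blocked — turn left 152°, forward 4.8 m, then turn left 52°, forward 2.7 m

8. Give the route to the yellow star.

turn left 90°, forward 3.9 m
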